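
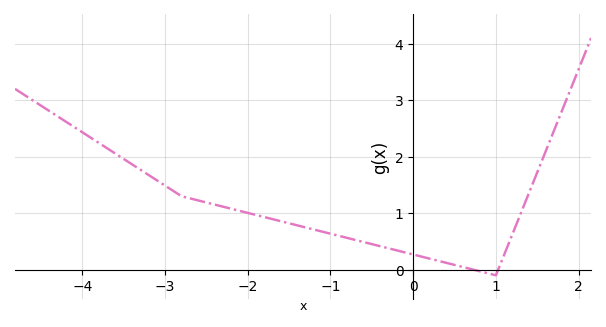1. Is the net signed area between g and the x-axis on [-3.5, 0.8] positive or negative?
positive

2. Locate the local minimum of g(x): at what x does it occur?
1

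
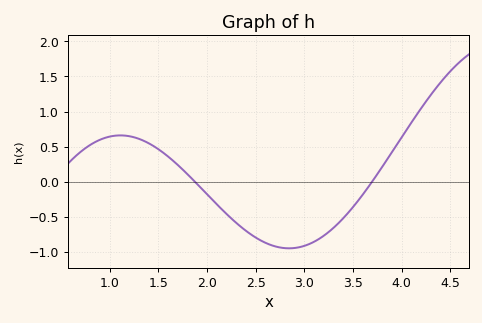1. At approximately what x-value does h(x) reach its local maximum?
1.11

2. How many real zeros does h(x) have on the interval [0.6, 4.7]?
2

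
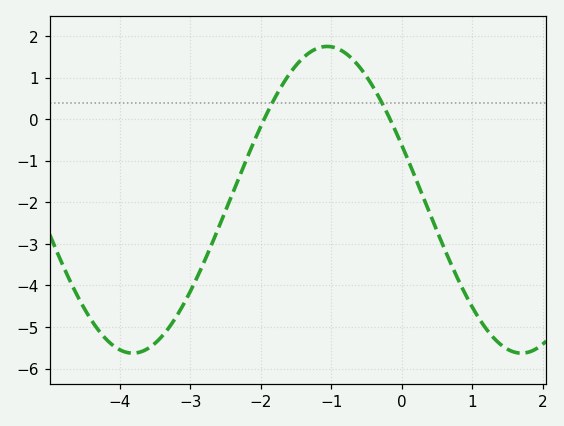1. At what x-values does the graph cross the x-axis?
-2, -0.2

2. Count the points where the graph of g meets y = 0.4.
2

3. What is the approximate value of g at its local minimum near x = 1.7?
-5.6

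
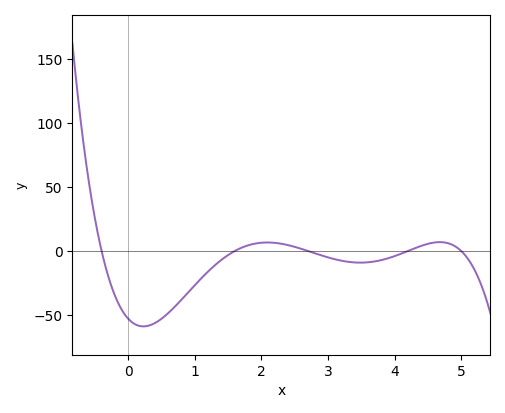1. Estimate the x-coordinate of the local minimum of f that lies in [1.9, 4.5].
3.5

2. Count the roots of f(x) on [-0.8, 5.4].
5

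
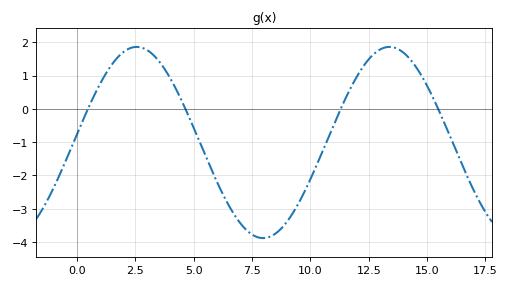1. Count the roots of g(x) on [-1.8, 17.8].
4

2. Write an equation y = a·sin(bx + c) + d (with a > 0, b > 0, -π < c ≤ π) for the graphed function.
y = 2.87sin(0.58x + 0.09) - 1.01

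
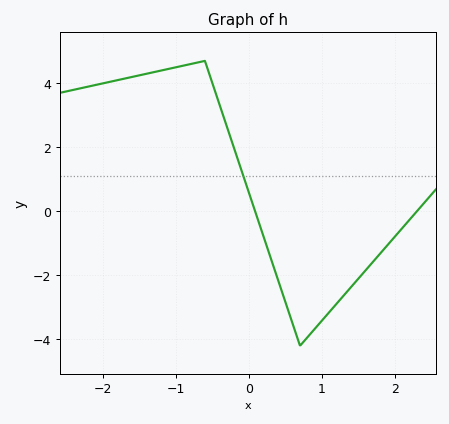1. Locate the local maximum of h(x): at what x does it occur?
-0.6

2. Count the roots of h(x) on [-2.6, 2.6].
2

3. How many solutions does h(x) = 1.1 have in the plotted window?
1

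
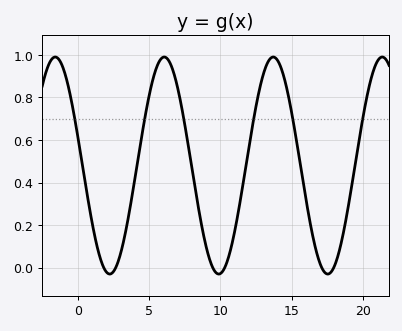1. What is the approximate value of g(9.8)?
-0.029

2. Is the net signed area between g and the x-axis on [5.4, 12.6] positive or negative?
positive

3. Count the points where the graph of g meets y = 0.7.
6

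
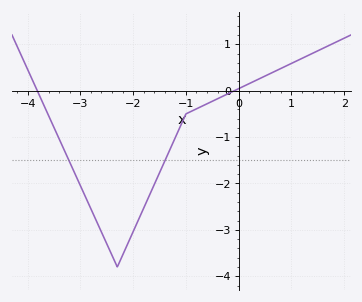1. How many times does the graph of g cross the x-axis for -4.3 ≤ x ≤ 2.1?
2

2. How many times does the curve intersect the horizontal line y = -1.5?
2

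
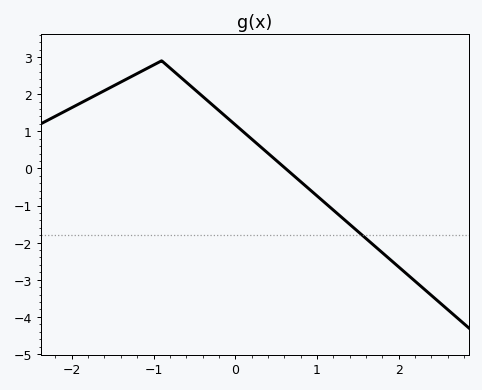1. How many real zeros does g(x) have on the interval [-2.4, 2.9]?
1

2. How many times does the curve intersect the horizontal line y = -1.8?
1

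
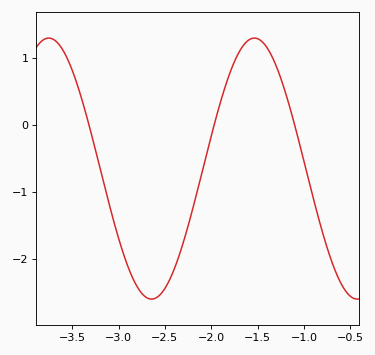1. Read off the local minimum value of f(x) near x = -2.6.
-2.59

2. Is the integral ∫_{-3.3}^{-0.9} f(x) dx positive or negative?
negative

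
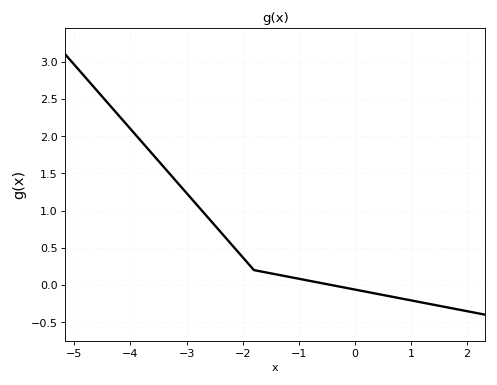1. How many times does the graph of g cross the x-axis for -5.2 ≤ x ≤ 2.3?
1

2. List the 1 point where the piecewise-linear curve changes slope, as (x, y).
(-1.8, 0.2)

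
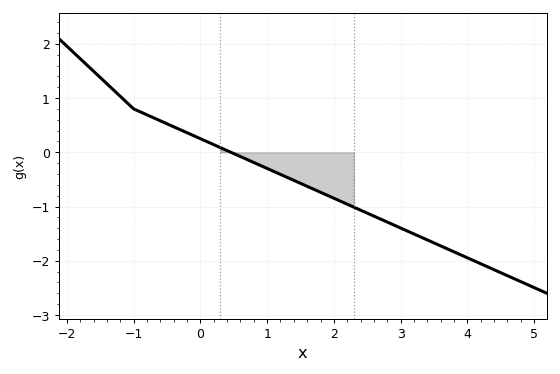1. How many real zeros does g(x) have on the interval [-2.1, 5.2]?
1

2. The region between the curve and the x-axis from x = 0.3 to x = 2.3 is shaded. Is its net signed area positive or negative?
negative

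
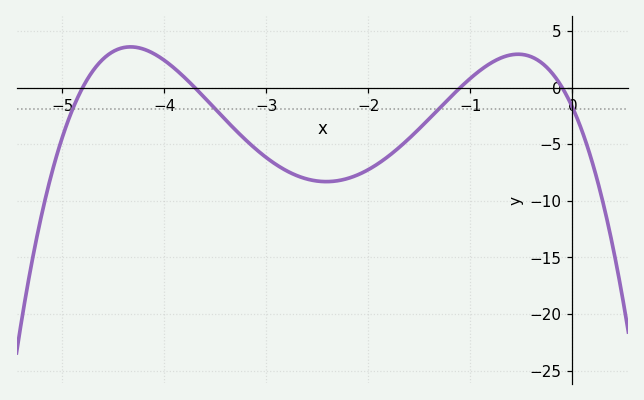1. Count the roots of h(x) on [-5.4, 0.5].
4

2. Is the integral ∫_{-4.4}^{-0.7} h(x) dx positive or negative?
negative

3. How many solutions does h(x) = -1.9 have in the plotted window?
4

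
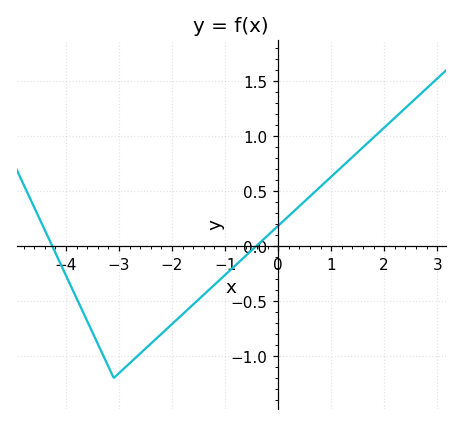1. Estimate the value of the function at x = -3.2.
-1.1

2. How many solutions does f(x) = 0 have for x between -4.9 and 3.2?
2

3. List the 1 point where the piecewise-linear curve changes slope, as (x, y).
(-3.1, -1.2)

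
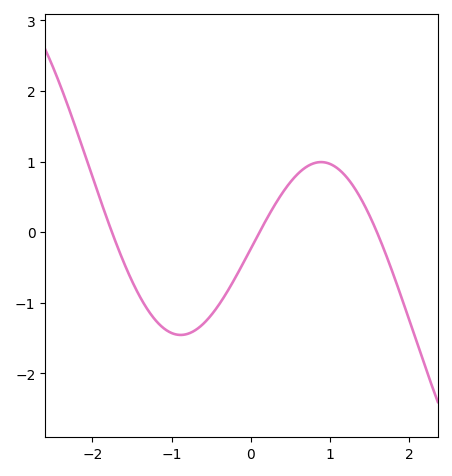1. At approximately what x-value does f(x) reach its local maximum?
0.886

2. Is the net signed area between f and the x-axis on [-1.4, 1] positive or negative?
negative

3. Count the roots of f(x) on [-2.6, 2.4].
3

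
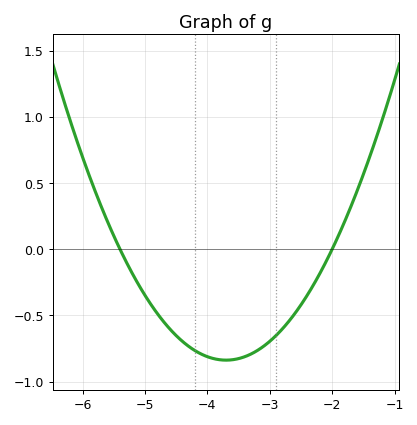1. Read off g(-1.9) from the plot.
0.102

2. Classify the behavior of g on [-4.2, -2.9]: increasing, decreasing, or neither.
neither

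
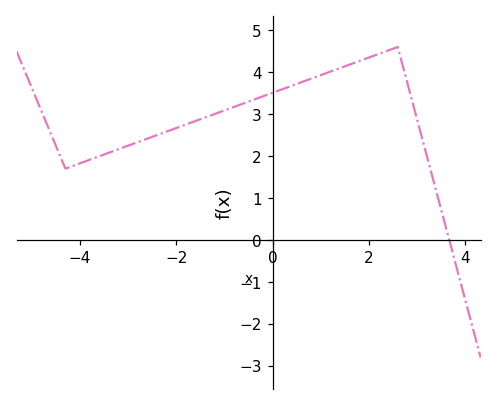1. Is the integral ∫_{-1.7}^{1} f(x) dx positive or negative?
positive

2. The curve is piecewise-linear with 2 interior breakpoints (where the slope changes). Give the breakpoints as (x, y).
(-4.3, 1.7); (2.6, 4.6)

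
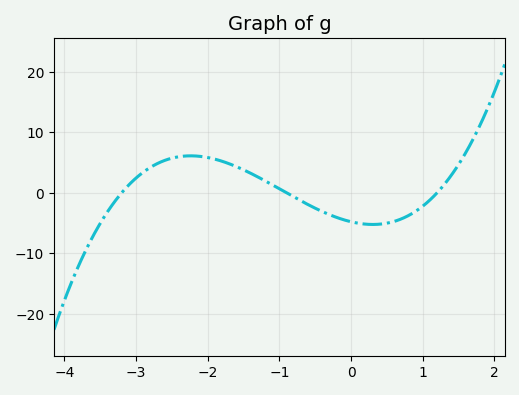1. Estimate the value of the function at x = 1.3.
1.37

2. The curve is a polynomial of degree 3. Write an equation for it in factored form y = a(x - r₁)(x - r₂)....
y = 1.38(x + 3.2)(x + 0.9)(x - 1.2)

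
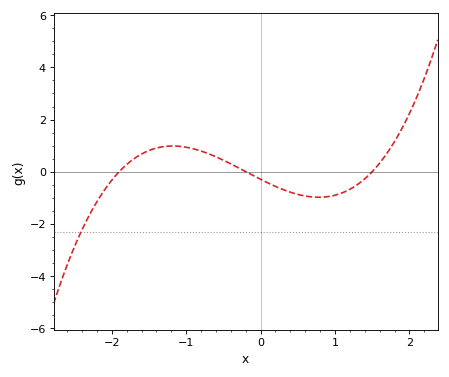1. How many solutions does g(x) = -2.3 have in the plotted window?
1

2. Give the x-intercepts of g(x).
-1.9, -0.2, 1.5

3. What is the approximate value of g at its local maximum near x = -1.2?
1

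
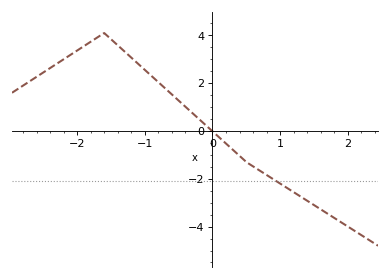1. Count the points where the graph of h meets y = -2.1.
1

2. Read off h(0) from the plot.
0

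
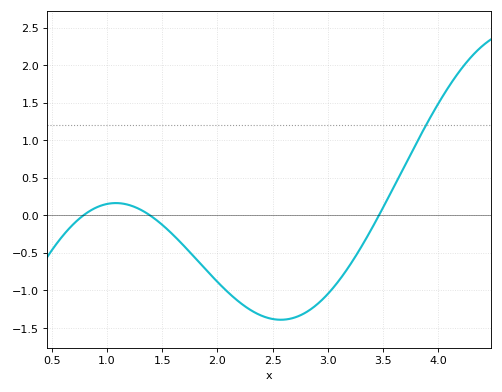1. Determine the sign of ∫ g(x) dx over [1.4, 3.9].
negative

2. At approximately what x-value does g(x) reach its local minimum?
2.6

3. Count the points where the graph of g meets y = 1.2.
1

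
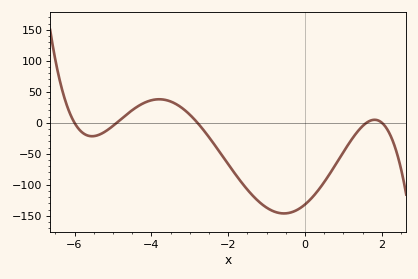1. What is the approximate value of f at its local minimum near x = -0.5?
-145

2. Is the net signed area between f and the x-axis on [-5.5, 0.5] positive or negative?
negative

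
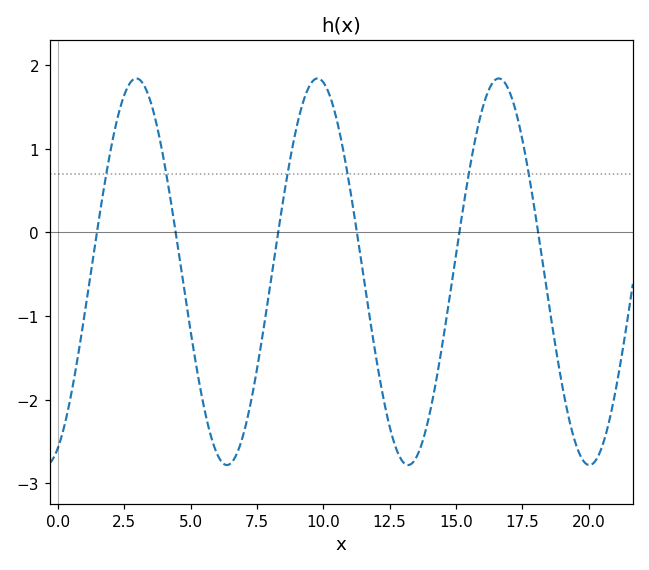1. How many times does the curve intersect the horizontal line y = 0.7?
6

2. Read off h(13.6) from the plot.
-2.63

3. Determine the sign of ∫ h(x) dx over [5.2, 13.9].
negative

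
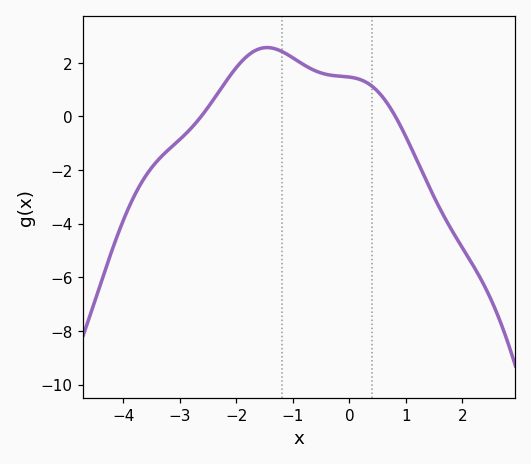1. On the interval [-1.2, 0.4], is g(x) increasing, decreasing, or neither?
decreasing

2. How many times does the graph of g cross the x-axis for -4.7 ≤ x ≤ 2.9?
2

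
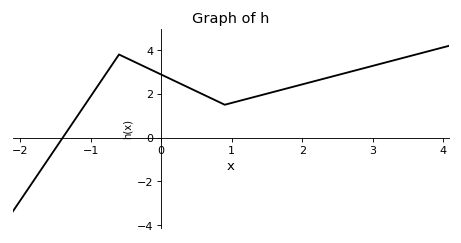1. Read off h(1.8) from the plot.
2.26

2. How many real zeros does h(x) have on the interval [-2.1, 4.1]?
1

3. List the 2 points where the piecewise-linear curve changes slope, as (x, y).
(-0.6, 3.8); (0.9, 1.5)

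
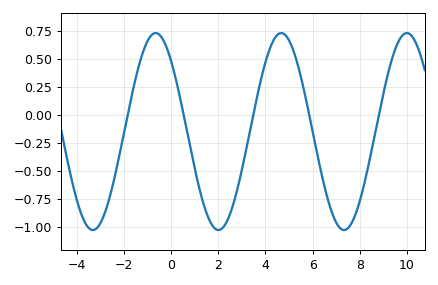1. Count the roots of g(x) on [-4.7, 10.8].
5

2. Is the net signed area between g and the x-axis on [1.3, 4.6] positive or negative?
negative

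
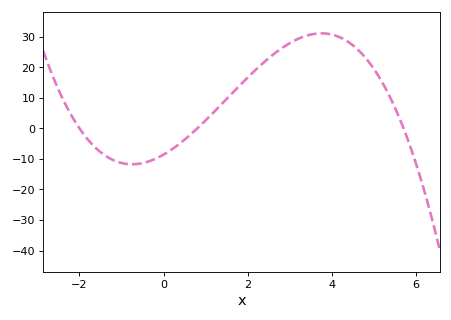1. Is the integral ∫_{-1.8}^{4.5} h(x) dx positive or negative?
positive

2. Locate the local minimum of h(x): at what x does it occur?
-0.75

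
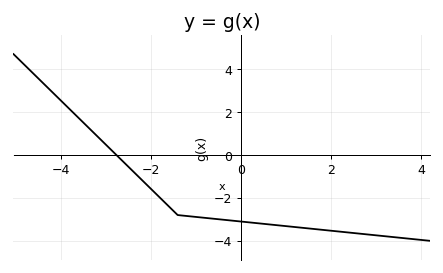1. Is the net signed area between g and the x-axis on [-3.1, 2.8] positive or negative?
negative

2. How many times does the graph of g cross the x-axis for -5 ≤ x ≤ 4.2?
1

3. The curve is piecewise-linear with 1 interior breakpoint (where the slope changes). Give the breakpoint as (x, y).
(-1.4, -2.8)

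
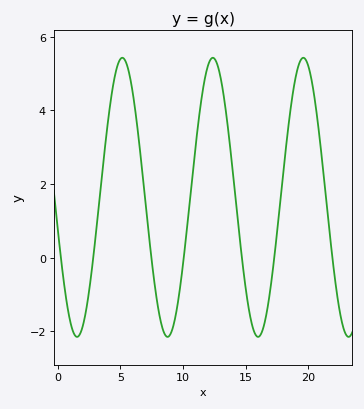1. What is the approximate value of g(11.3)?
3.89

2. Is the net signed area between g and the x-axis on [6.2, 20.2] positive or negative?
positive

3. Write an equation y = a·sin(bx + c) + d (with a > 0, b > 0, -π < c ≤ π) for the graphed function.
y = 3.79sin(0.87x - 2.91) + 1.64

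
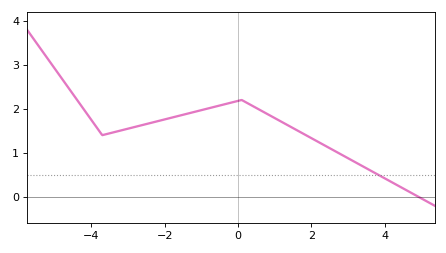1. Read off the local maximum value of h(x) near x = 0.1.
2.2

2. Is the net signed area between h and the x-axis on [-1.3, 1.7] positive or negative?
positive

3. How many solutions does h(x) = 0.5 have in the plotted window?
1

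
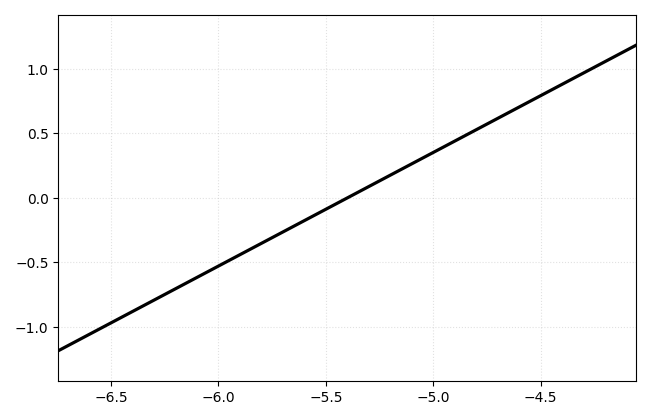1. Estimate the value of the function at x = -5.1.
0.25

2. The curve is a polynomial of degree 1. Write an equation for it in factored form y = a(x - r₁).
y = 0.88(x + 5.4)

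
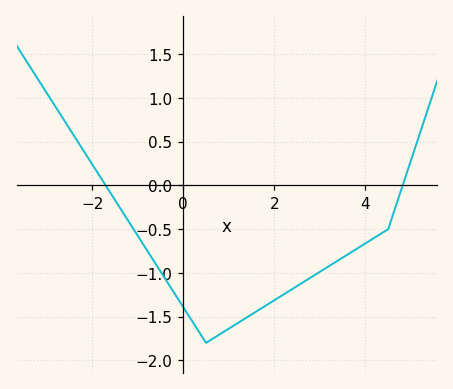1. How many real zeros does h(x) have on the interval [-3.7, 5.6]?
2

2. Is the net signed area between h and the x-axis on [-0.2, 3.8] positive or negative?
negative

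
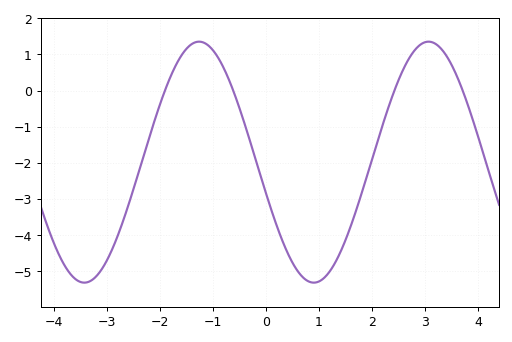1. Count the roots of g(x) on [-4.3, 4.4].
4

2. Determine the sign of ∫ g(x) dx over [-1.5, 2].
negative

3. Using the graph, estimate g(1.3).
-4.77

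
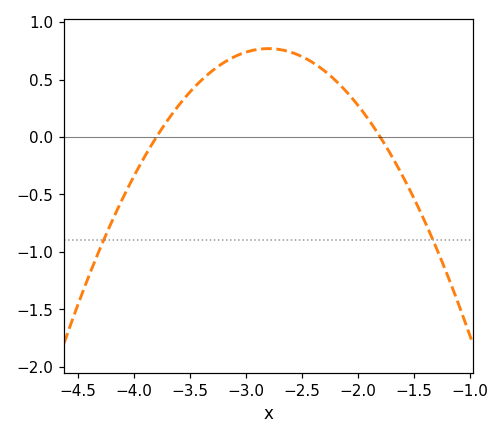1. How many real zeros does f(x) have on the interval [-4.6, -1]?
2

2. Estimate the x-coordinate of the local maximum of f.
-2.8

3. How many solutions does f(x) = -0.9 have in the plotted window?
2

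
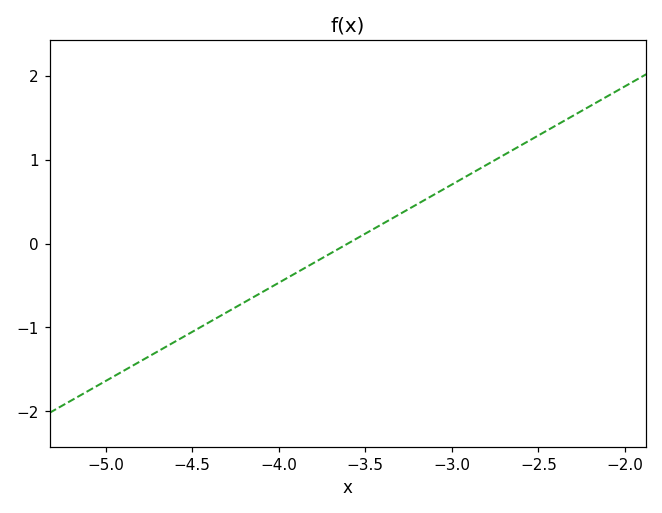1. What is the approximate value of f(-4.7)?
-1.3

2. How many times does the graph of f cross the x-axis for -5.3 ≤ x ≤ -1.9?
1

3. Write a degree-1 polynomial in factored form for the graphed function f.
y = 1.17(x + 3.6)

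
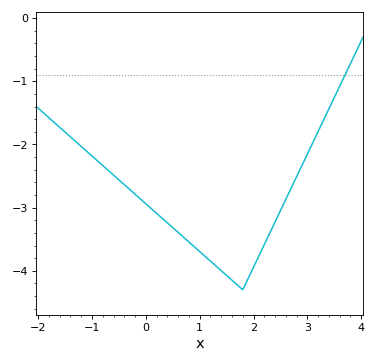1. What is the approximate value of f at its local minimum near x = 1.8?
-4.3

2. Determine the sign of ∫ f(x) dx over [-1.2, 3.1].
negative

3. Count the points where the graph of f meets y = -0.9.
1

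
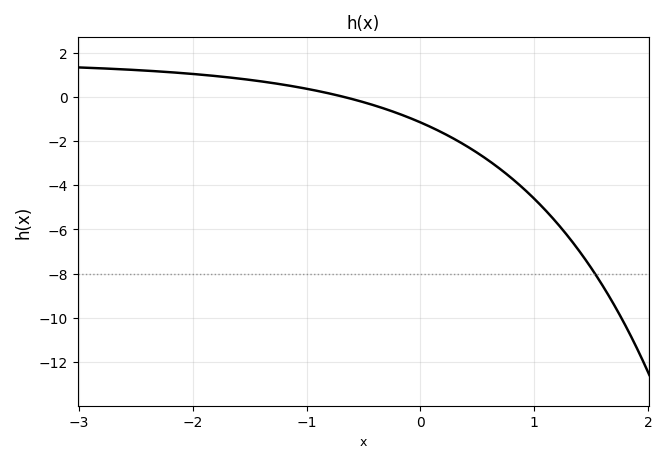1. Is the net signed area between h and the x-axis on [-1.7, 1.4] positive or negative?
negative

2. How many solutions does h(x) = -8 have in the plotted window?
1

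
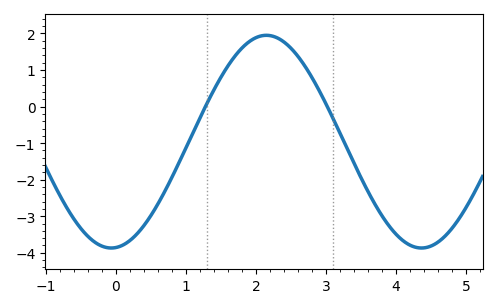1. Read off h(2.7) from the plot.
1.1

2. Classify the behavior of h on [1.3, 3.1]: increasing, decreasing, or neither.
neither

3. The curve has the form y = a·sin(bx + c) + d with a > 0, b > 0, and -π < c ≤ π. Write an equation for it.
y = 2.91sin(1.4x - 1.5) - 0.96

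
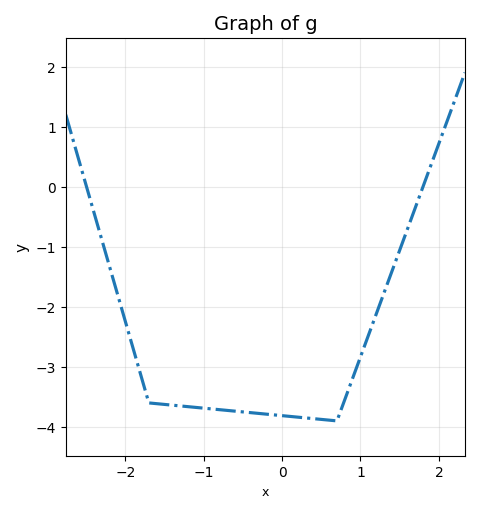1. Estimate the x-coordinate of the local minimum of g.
0.698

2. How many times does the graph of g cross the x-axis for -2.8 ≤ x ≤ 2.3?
2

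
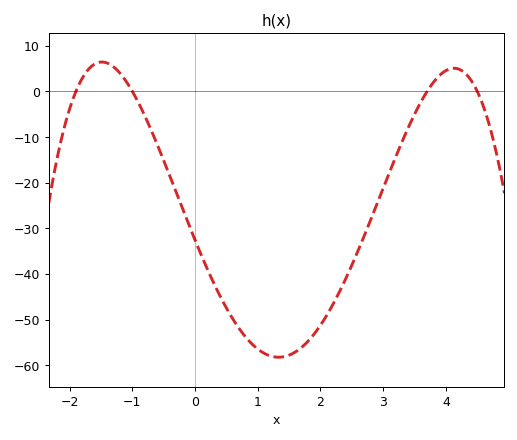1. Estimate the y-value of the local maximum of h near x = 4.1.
5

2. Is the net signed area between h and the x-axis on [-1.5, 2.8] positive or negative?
negative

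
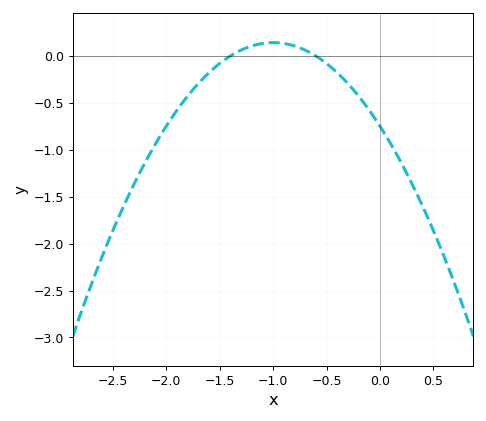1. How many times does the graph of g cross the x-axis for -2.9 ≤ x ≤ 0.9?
2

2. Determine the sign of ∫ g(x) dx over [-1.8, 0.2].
negative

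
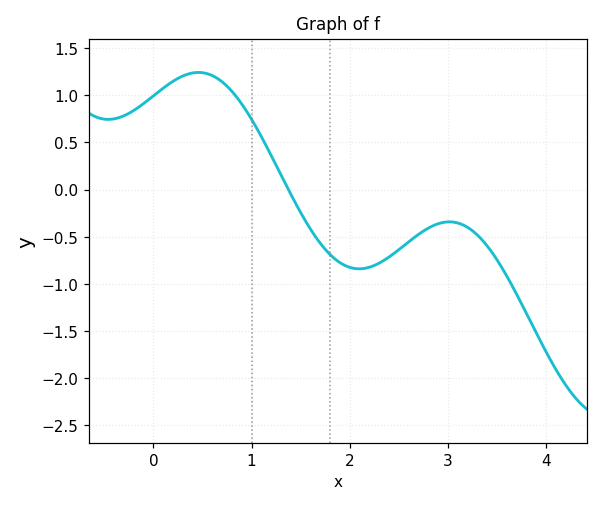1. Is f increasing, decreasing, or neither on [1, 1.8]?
decreasing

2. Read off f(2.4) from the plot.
-0.714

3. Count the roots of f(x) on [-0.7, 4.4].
1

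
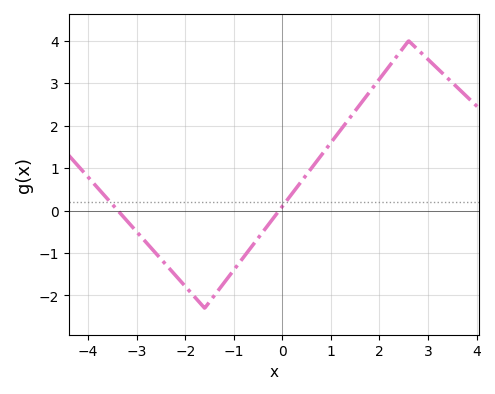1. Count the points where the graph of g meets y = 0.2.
2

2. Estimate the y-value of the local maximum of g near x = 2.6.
4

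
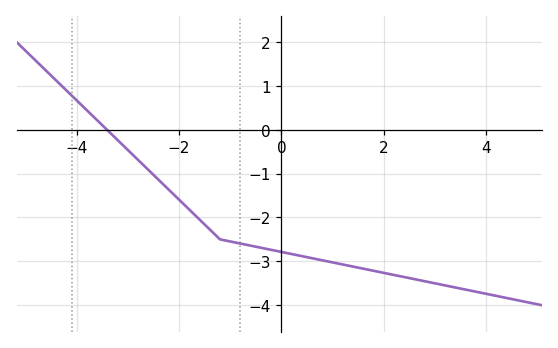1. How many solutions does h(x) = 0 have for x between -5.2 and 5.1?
1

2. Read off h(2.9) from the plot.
-3.5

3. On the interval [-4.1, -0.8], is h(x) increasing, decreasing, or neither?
decreasing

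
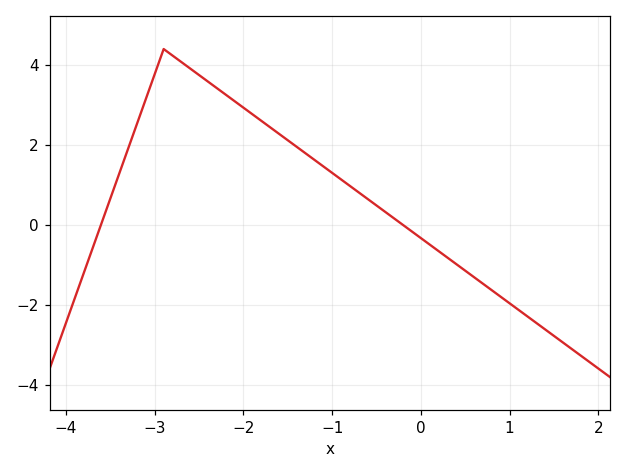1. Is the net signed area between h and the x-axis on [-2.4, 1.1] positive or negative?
positive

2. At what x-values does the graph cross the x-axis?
-3.6, -0.2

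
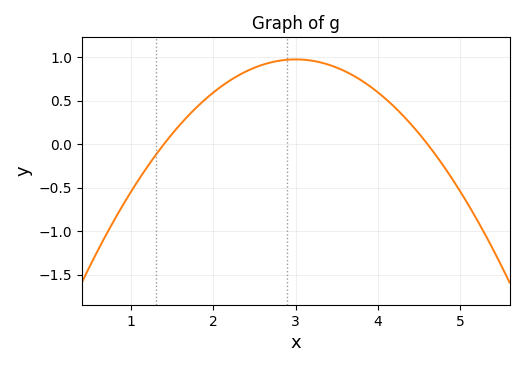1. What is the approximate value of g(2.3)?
0.8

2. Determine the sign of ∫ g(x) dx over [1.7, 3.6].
positive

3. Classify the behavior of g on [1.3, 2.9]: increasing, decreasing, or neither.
increasing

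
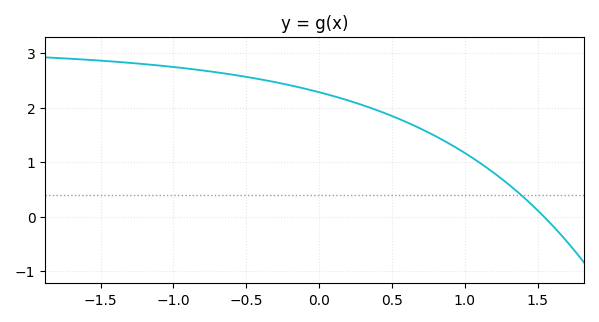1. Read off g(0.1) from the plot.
2.22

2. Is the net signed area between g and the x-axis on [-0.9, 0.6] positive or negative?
positive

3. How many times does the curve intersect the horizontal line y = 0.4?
1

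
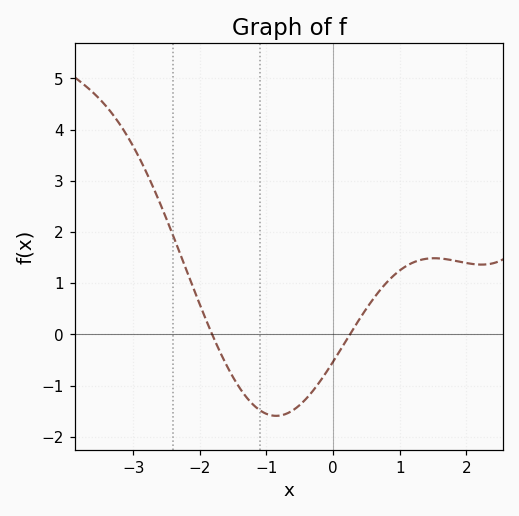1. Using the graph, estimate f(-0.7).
-1.5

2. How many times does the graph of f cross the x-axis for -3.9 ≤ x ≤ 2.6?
2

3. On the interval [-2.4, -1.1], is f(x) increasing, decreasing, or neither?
decreasing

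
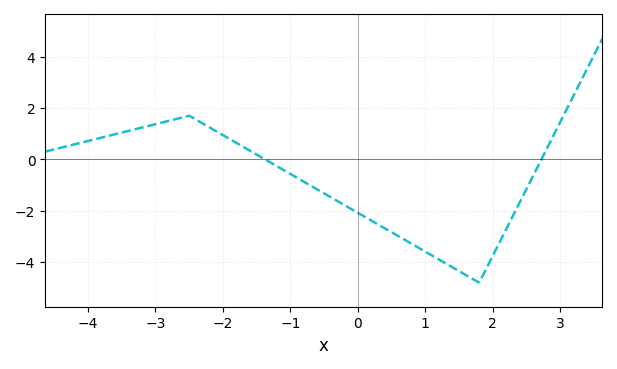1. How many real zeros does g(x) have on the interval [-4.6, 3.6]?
2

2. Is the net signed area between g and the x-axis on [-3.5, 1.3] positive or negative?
negative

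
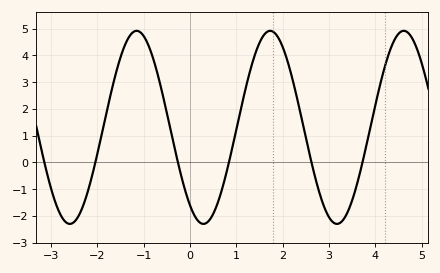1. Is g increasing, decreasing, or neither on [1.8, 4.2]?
neither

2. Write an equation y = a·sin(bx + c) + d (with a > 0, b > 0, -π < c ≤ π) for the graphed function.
y = 3.61sin(2.18x - 2.2) + 1.31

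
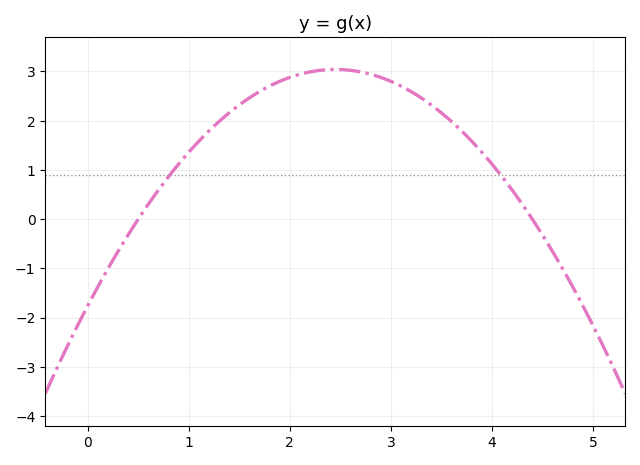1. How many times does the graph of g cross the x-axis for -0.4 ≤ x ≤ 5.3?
2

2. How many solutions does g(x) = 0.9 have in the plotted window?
2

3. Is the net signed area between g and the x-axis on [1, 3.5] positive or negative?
positive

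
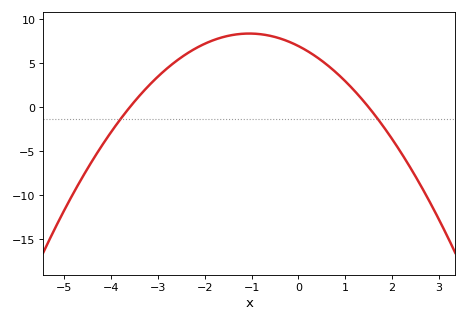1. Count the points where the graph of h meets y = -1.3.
2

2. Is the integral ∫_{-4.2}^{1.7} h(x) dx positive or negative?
positive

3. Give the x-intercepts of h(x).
-3.6, 1.6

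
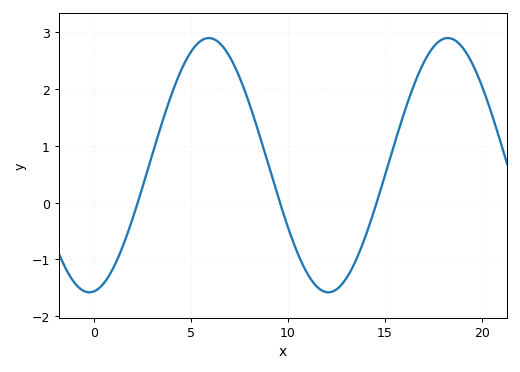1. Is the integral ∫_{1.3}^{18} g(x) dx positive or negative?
positive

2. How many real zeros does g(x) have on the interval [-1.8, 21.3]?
3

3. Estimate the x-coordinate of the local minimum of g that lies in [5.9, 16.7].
12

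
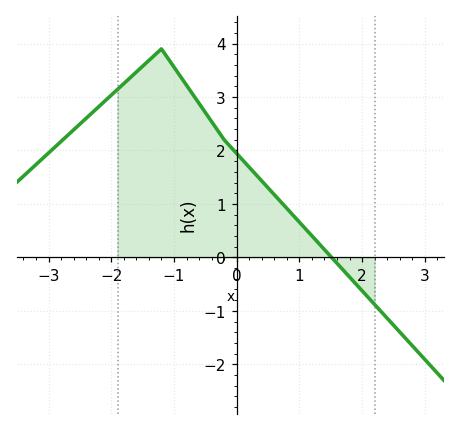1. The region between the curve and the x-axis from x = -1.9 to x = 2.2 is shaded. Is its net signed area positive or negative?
positive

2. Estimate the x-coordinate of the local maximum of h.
-1.2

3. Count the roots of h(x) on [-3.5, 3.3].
1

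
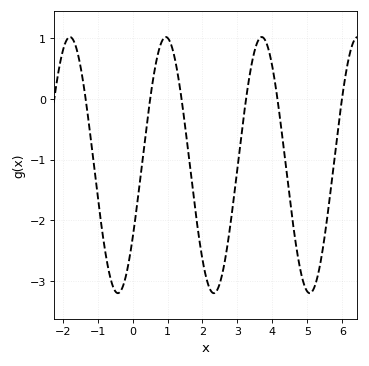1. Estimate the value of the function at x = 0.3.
-0.9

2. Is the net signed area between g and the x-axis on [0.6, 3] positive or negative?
negative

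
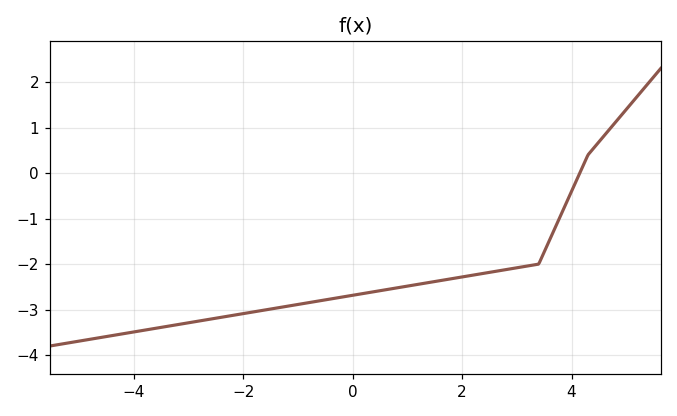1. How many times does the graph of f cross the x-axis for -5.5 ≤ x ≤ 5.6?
1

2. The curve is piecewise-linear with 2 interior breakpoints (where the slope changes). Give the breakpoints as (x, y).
(3.4, -2); (4.3, 0.4)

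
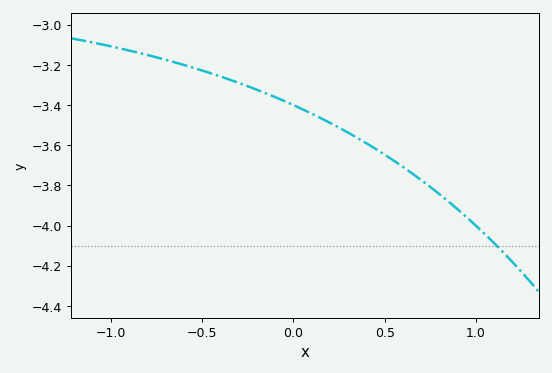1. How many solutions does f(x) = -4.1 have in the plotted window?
1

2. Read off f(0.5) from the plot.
-3.65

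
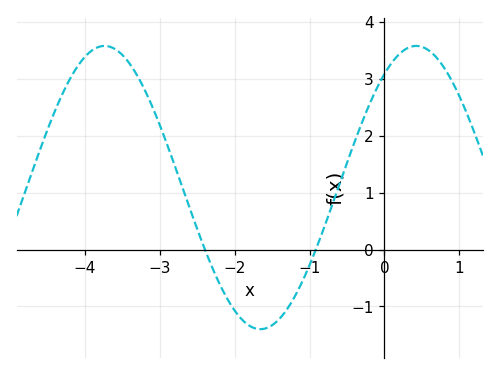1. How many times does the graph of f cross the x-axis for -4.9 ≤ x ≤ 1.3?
2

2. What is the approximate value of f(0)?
3.09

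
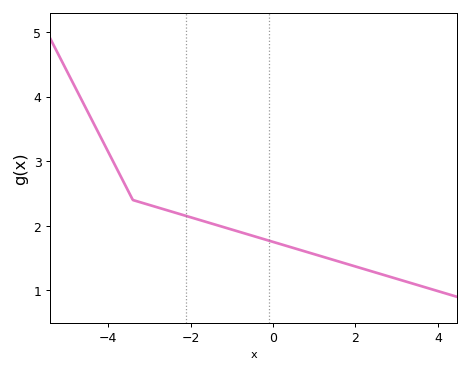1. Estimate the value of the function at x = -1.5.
2.04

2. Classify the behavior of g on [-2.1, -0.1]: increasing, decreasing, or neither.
decreasing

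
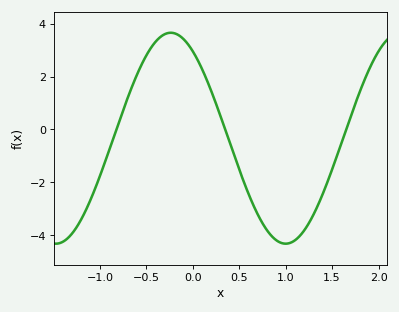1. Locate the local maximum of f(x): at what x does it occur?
-0.237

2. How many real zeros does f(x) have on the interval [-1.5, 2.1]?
3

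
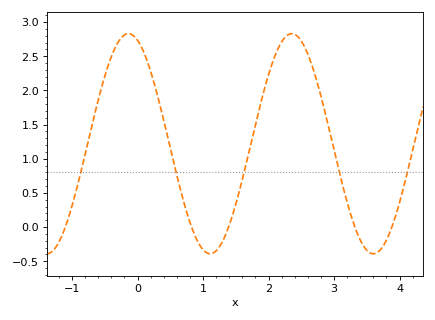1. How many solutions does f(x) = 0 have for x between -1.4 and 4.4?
5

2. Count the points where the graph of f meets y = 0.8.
5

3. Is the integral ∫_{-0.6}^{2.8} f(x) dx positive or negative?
positive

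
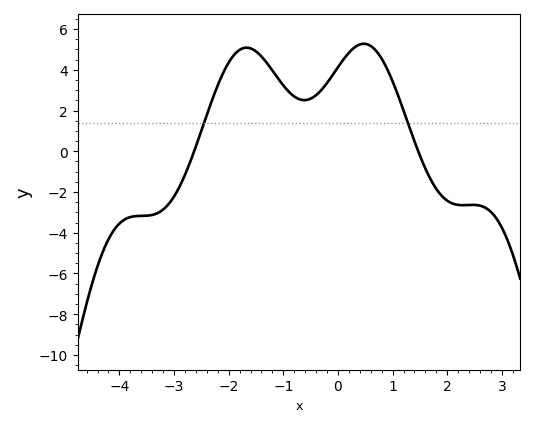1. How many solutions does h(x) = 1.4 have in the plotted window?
2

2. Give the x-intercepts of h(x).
-2.6, 1.4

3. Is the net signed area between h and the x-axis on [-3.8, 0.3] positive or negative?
positive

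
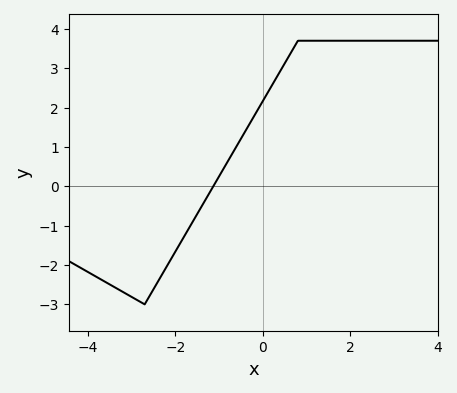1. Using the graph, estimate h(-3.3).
-2.6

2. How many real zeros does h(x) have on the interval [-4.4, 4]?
1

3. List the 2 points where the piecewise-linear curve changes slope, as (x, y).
(-2.7, -3); (0.8, 3.7)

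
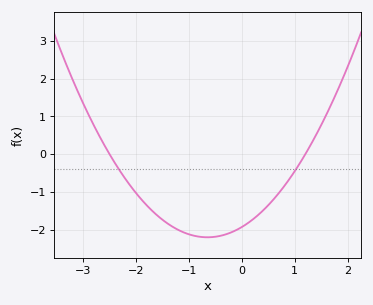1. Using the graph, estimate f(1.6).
1.05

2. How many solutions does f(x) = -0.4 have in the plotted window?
2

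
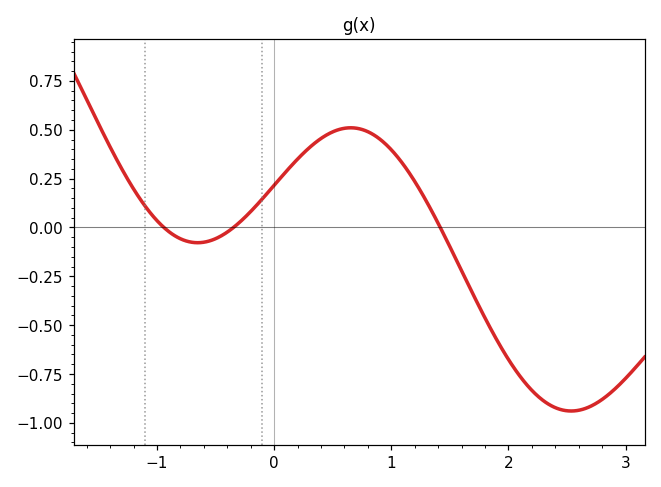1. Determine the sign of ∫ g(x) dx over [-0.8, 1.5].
positive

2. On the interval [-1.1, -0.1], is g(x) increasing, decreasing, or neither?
neither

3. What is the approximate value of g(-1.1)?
0.1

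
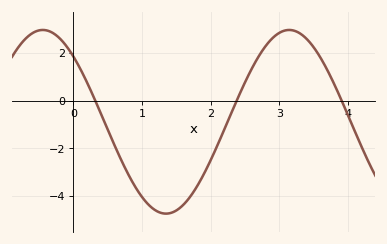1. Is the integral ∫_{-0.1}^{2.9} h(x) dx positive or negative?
negative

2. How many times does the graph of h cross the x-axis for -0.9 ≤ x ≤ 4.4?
3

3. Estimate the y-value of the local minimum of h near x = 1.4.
-4.8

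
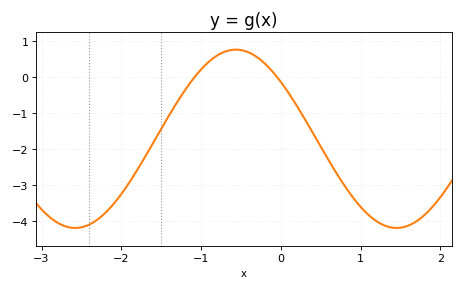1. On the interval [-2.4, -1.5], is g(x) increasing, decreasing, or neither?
increasing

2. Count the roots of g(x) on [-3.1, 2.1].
2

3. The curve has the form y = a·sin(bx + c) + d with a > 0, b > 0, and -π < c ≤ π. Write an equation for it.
y = 2.48sin(1.6x + 2.5) - 1.71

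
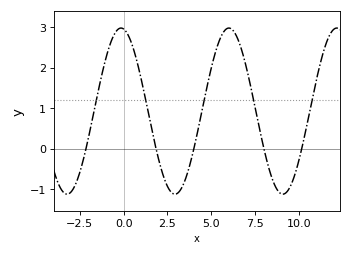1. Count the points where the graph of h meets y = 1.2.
5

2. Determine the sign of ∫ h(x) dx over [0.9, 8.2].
positive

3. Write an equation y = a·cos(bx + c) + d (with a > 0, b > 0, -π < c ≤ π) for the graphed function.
y = 2.05cos(1x + 0.15) + 0.93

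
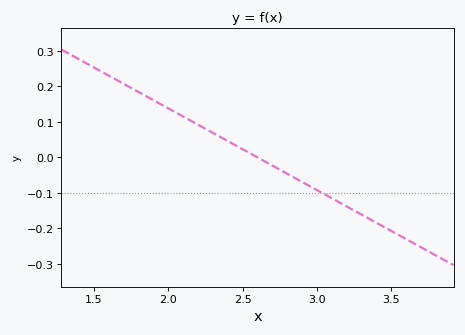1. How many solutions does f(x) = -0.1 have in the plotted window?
1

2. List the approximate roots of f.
2.6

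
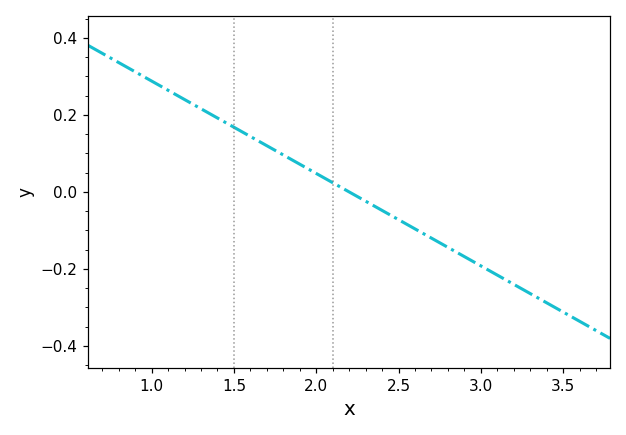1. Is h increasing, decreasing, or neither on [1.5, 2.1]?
decreasing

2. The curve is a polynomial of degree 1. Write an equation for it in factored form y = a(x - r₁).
y = -0.24(x - 2.2)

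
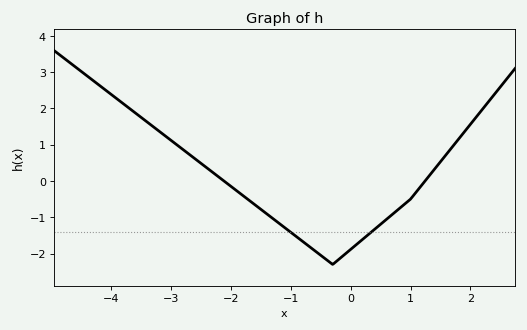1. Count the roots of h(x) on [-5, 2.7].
2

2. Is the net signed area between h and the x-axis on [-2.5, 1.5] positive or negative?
negative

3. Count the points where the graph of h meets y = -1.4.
2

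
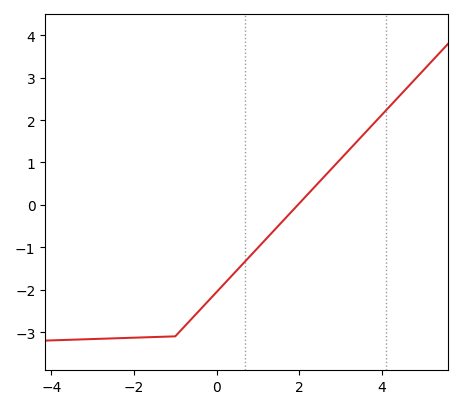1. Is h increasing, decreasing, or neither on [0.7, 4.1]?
increasing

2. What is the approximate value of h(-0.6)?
-2.68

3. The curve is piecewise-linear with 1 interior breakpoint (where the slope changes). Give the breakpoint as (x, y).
(-1, -3.1)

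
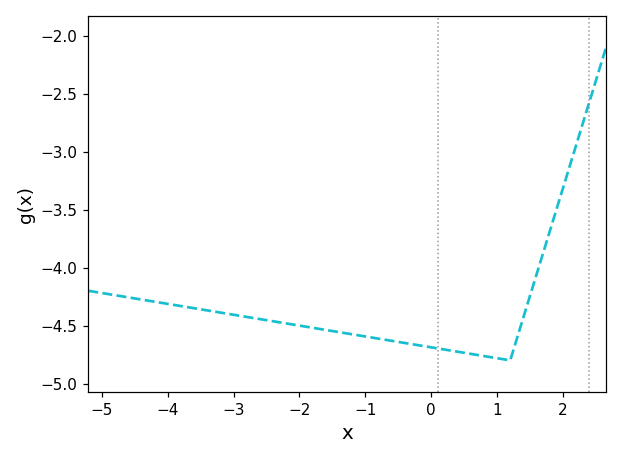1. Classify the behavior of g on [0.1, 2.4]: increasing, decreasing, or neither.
neither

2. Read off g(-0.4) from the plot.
-4.65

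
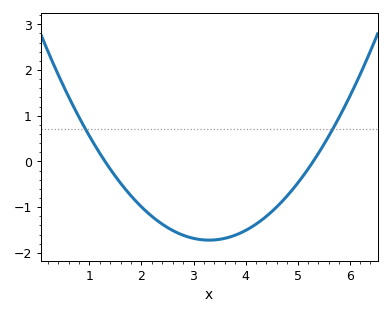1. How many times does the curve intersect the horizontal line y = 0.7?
2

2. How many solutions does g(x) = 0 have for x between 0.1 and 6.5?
2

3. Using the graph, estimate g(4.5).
-1.1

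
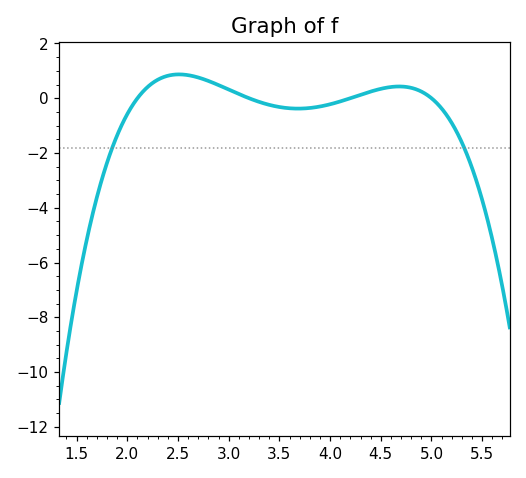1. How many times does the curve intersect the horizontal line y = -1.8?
2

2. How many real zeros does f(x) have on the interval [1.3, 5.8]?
4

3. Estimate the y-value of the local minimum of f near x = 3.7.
-0.38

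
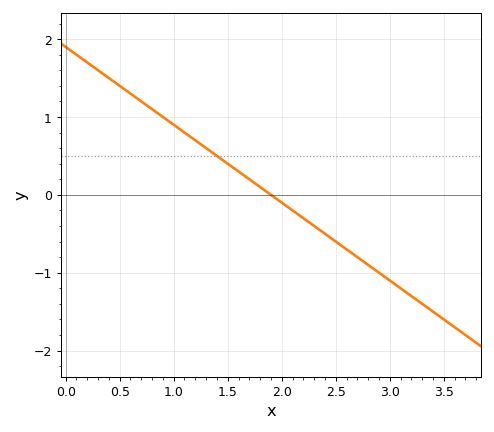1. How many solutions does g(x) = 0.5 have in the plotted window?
1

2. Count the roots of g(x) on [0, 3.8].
1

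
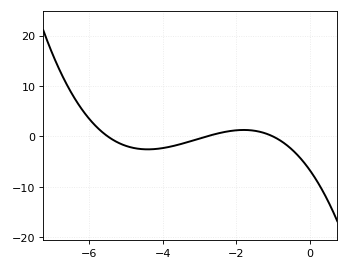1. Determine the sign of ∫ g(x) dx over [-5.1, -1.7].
negative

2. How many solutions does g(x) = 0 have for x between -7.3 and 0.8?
3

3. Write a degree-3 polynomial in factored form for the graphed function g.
y = -0.43(x + 5.5)(x + 2.8)(x + 1)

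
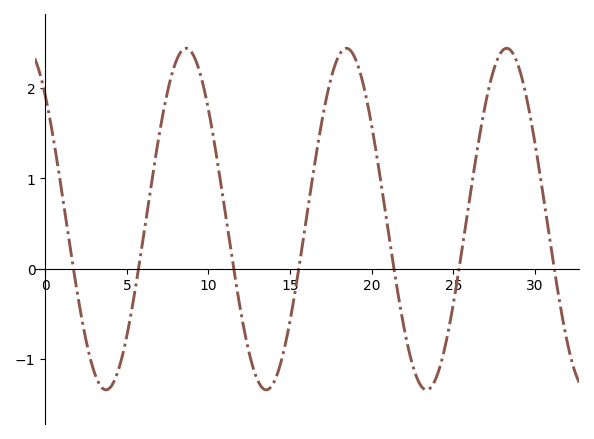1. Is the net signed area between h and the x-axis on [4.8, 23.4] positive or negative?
positive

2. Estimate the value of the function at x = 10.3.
1.5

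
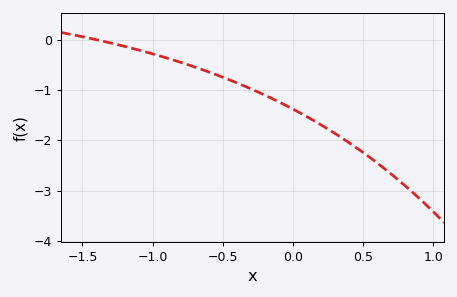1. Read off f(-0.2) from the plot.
-1.1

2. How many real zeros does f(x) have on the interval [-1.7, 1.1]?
1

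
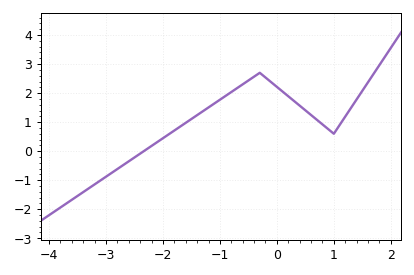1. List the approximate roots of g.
-2.34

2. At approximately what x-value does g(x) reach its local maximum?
-0.301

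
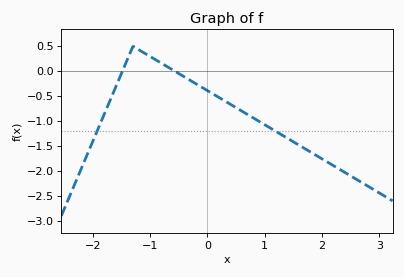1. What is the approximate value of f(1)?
-1.07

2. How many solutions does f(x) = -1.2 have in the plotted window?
2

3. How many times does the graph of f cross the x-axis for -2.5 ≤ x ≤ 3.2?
2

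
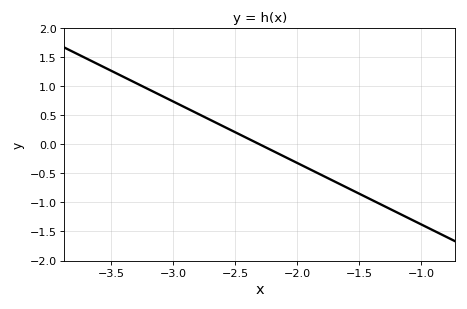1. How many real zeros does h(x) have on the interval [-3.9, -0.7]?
1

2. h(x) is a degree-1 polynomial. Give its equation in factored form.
y = -1.06(x + 2.3)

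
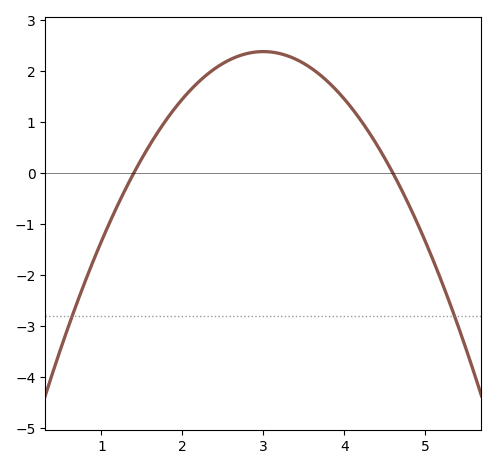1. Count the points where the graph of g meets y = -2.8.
2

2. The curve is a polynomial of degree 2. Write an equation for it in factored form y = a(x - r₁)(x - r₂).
y = -0.93(x - 1.4)(x - 4.6)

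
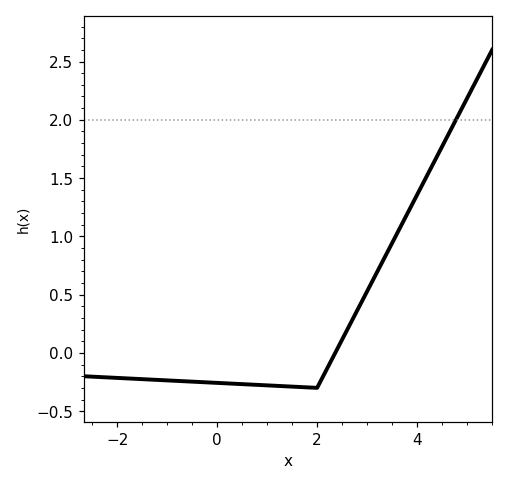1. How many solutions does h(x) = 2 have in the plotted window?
1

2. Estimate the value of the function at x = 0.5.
-0.25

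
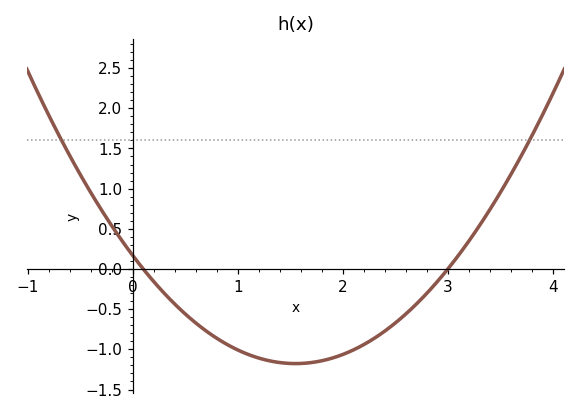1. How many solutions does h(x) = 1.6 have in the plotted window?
2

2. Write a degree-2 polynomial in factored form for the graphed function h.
y = 0.56(x - 0.1)(x - 3)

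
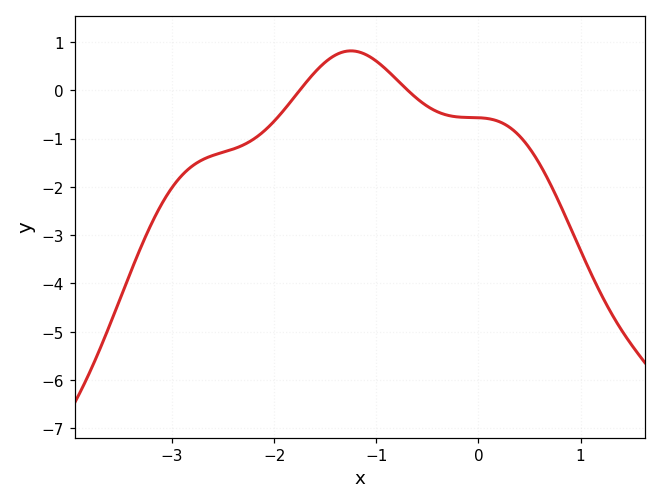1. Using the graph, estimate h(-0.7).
0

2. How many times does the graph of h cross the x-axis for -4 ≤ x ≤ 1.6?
2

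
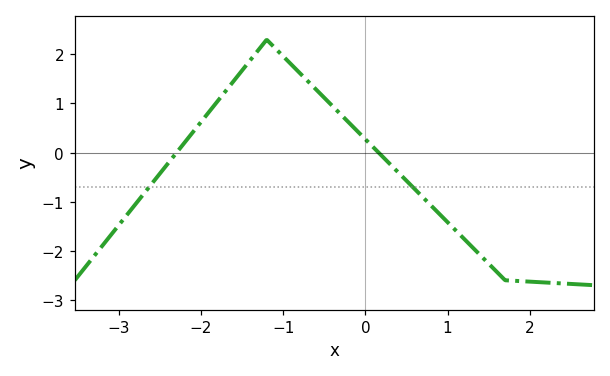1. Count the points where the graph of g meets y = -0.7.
2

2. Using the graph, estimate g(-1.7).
1.25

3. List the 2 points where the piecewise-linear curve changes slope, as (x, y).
(-1.2, 2.3); (1.7, -2.6)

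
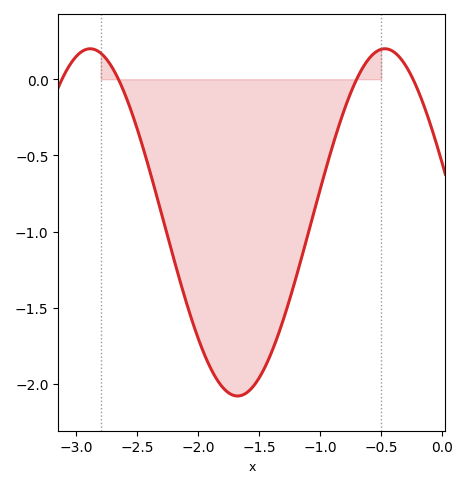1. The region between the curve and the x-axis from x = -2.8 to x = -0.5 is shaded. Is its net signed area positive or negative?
negative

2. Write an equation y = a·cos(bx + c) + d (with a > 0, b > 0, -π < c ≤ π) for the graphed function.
y = 1.14cos(2.6x + 1.2) - 0.94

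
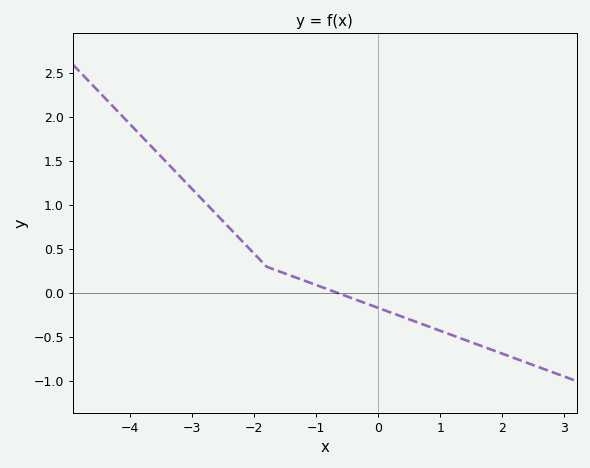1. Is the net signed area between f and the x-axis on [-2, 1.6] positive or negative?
negative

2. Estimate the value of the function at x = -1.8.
0.3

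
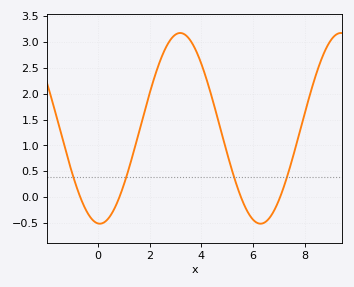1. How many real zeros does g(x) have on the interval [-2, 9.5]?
4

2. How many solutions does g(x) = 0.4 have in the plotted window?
4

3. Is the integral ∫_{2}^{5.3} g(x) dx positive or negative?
positive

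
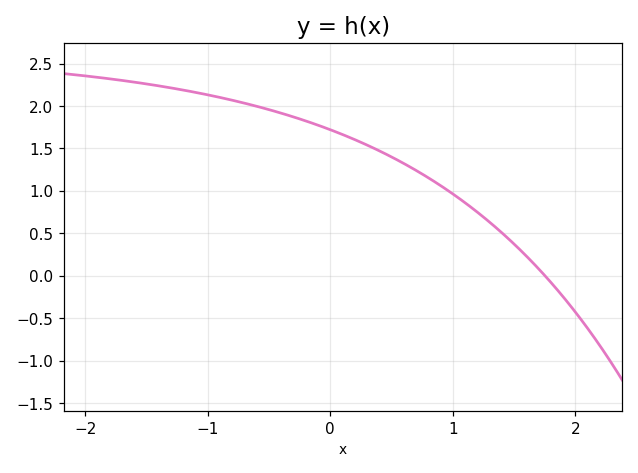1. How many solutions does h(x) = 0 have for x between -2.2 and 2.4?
1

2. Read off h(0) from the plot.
1.7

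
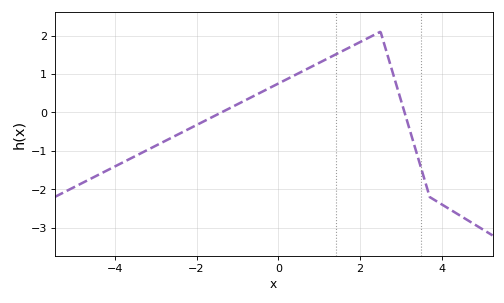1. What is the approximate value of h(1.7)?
1.7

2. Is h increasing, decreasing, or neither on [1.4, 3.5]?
neither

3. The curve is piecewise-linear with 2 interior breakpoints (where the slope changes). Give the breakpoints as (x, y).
(2.5, 2.1); (3.7, -2.2)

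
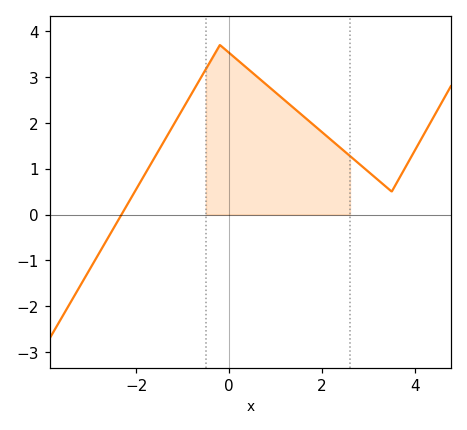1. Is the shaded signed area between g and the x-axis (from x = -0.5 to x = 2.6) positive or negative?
positive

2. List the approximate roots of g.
-2.4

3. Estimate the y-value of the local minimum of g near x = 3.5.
0.5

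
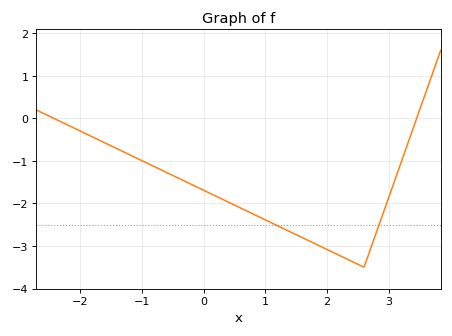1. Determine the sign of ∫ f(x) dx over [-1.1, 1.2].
negative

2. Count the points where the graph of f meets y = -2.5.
2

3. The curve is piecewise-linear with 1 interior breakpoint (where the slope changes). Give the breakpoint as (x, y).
(2.6, -3.5)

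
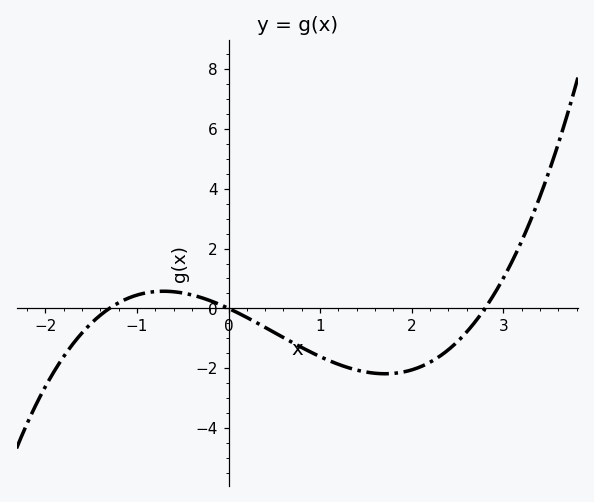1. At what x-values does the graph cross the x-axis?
-1.3, 0, 2.8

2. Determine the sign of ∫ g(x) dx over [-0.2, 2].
negative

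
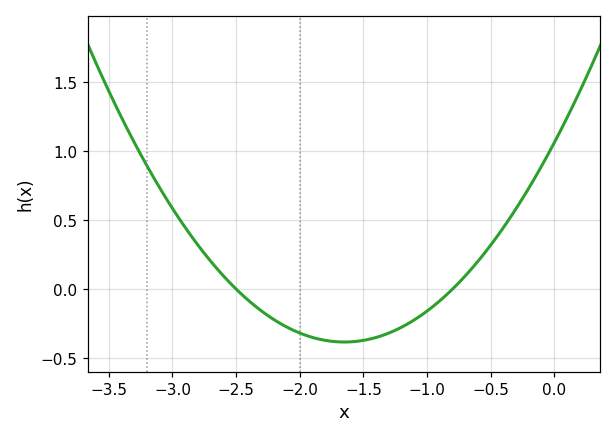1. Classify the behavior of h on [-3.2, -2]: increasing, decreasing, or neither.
decreasing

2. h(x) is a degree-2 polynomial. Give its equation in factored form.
y = 0.53(x + 2.5)(x + 0.8)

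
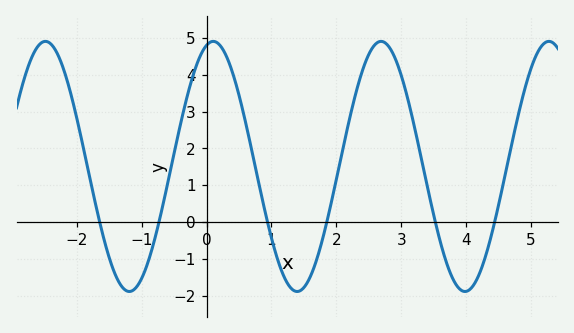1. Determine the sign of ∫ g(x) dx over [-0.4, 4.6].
positive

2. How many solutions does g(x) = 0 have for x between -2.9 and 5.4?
6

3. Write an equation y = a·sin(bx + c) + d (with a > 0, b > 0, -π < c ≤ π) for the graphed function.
y = 3.4sin(2.43x + 1.32) + 1.51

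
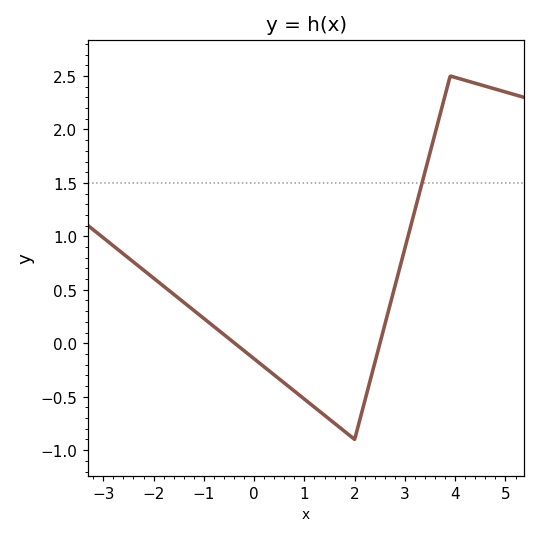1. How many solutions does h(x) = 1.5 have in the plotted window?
1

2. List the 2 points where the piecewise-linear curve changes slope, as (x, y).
(2, -0.9); (3.9, 2.5)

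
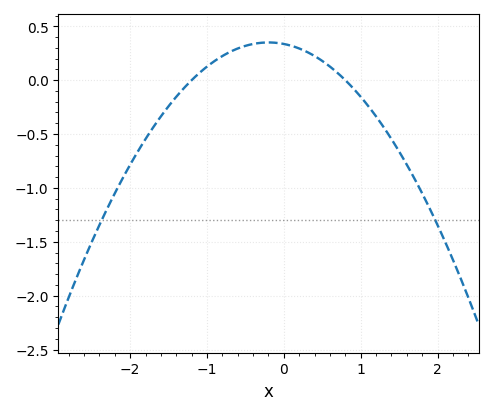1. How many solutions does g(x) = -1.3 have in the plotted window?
2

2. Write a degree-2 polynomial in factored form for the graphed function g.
y = -0.35(x + 1.2)(x - 0.8)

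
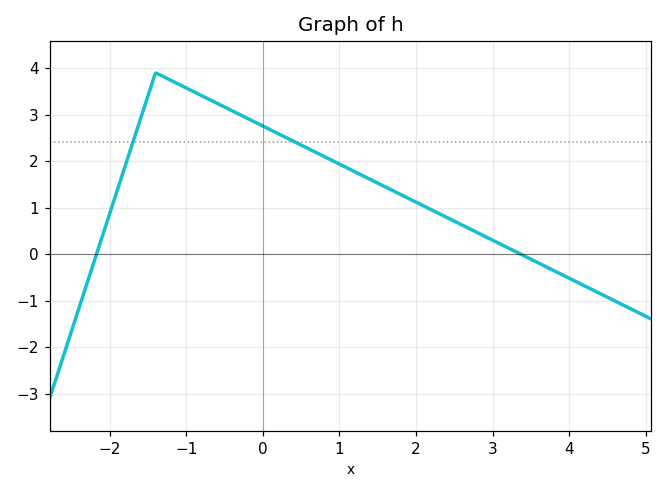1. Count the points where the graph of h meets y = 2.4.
2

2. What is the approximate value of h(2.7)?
0.5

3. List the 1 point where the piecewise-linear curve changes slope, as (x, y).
(-1.4, 3.9)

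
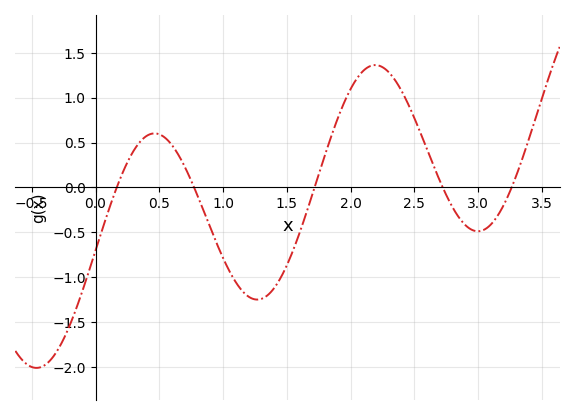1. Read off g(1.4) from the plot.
-1.1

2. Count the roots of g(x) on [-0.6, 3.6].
5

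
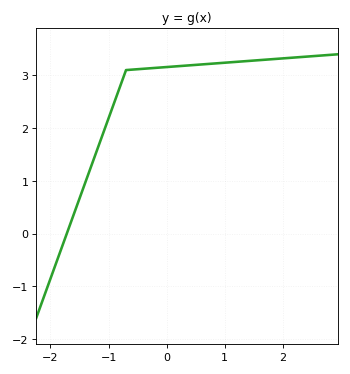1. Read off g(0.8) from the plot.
3.2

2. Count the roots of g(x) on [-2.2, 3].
1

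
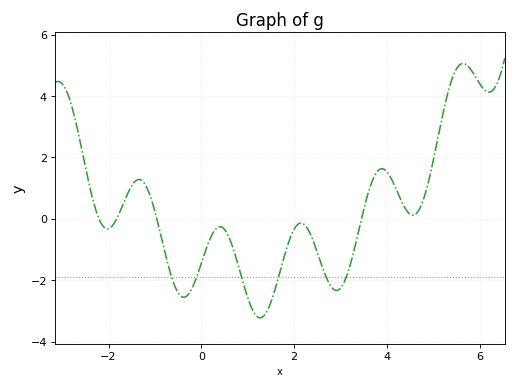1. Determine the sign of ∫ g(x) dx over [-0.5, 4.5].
negative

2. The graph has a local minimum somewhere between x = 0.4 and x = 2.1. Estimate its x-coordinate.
1.27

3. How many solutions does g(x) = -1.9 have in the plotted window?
6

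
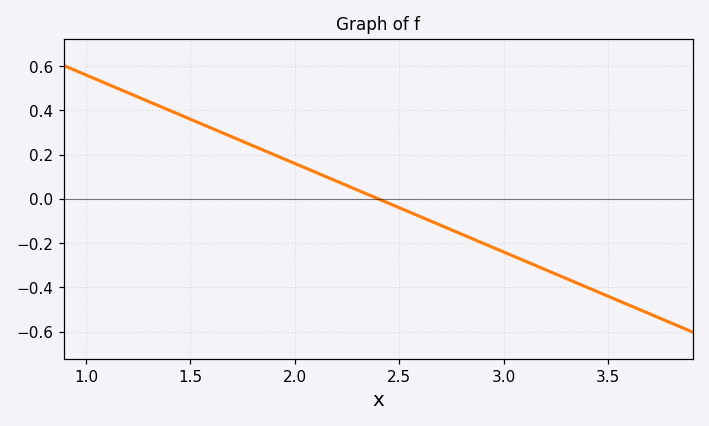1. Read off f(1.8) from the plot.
0.24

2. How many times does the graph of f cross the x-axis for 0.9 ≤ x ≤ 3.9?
1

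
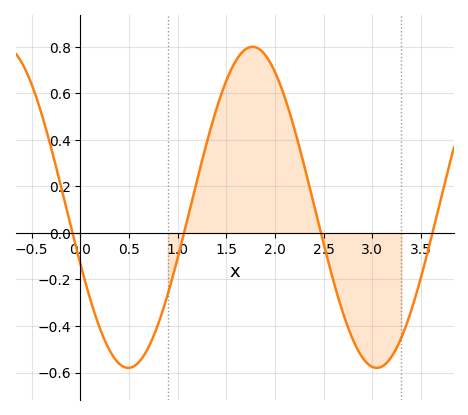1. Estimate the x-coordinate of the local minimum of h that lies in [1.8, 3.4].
3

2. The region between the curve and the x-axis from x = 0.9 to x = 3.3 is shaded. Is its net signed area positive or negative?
positive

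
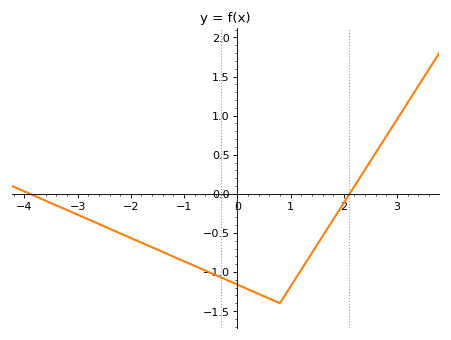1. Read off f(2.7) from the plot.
0.632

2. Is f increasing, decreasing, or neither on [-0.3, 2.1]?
neither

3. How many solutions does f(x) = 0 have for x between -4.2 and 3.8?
2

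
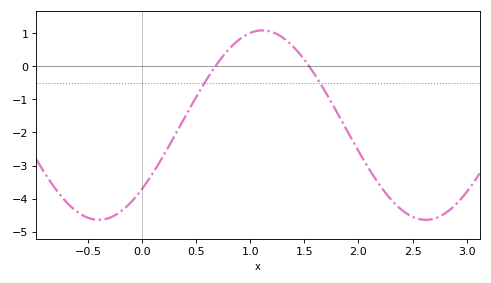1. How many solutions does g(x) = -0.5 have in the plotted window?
2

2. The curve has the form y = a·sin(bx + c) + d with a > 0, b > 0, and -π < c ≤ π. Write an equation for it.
y = 2.86sin(2.1x - 0.74) - 1.78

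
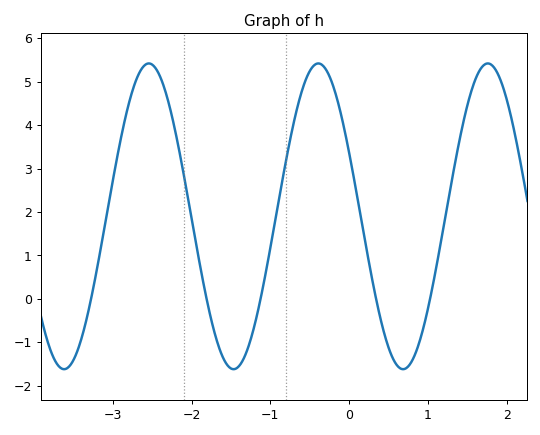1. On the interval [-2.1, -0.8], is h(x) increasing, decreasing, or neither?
neither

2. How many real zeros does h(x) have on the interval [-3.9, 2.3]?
5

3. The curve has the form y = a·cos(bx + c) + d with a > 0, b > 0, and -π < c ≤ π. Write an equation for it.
y = 3.52cos(2.92x + 1.14) + 1.9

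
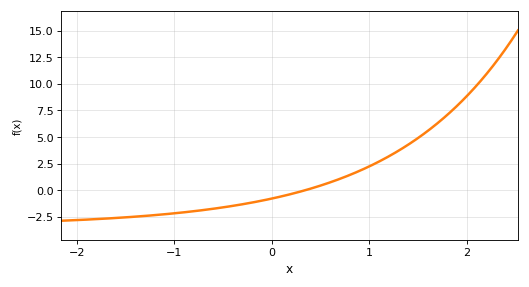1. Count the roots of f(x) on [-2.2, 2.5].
1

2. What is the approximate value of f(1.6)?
5.58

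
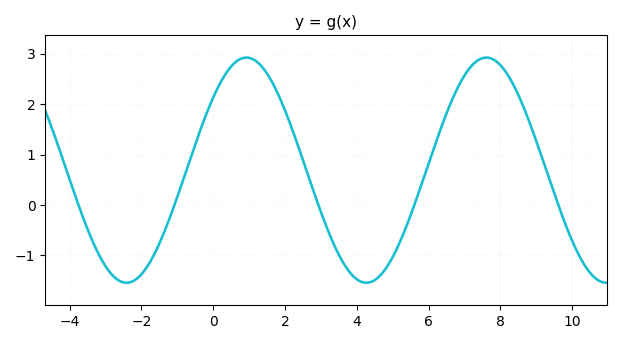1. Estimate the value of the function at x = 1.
2.91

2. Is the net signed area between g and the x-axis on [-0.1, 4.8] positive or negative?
positive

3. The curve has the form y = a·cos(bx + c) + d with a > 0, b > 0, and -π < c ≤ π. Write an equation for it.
y = 2.23cos(0.94x - 0.87) + 0.69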